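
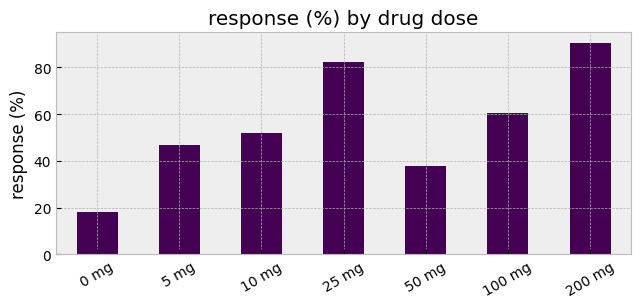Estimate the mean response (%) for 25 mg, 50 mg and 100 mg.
(80 + 40 + 60) / 3 ≈ 60.

≈ 60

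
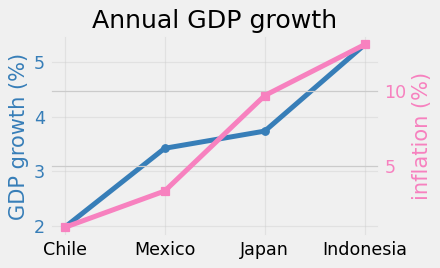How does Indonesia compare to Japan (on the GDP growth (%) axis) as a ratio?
Indonesia ≈ 5.5, Japan ≈ 3.5; 5.5/3.5 ≈ 1.57.

≈ 1.57×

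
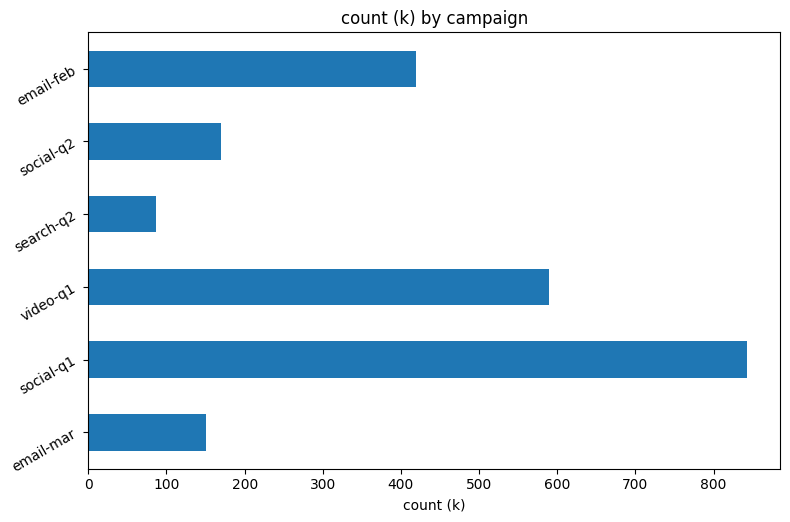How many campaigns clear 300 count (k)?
3

Above 300: social-q1, video-q1, email-feb.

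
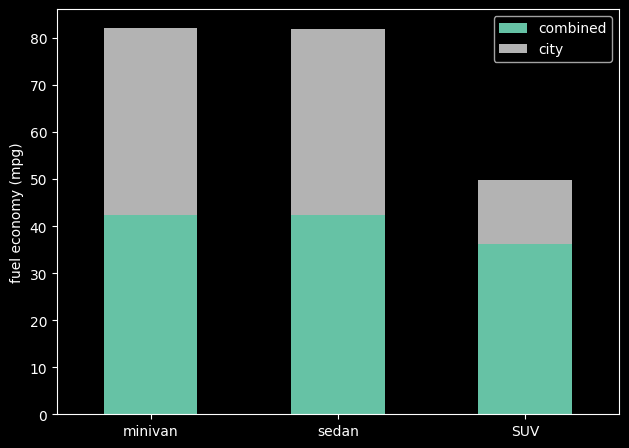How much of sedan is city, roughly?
≈ 40

city top ≈ 80, bottom ≈ 40; segment ≈ 40.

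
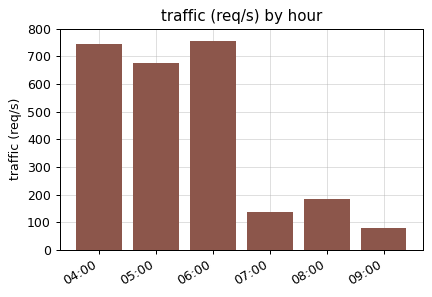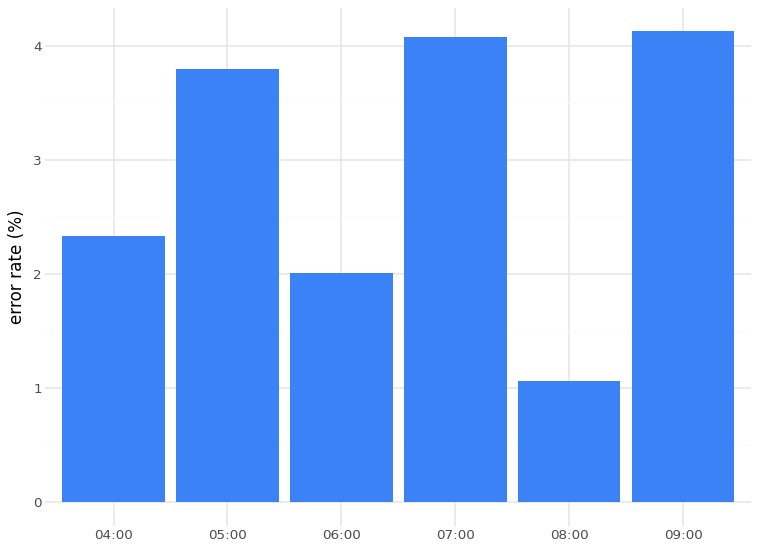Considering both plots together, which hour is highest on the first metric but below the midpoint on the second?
Chart 2 median error rate (%) ≈ 3; below-median hours: 04:00, 06:00, 08:00. Among those, 06:00 has the highest traffic (req/s) (≈ 800).

06:00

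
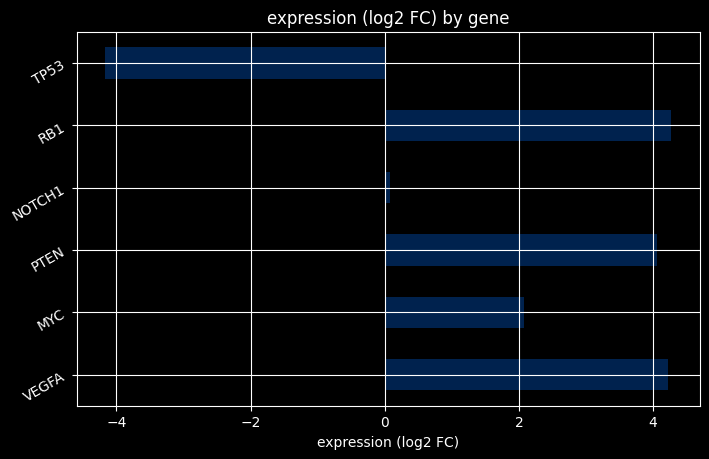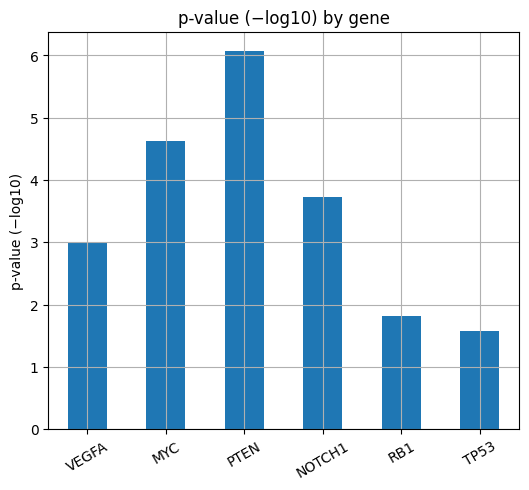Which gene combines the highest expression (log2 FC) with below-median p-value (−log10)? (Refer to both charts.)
RB1

Chart 2 median p-value (−log10) ≈ 3; below-median genes: VEGFA, RB1, TP53. Among those, RB1 has the highest expression (log2 FC) (≈ 4.5).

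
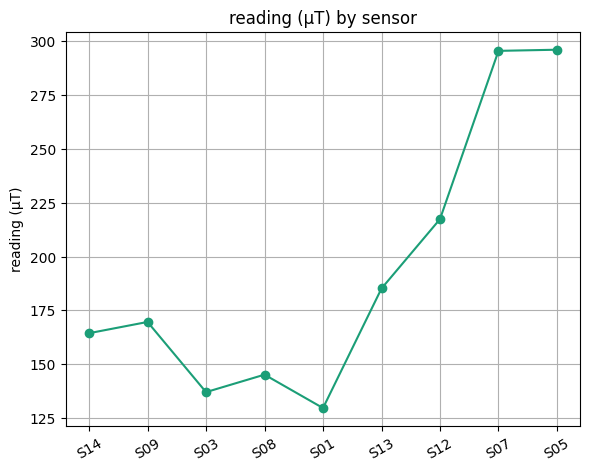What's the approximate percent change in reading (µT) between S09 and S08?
≈ -12.5%

S09 ≈ 160, S08 ≈ 140; (140 − 160) / 160 ≈ -12.5%.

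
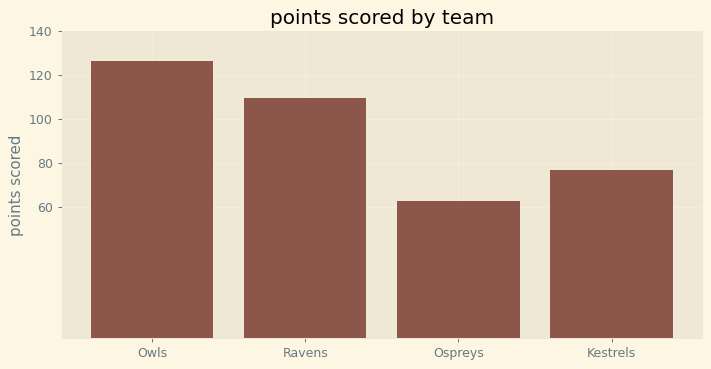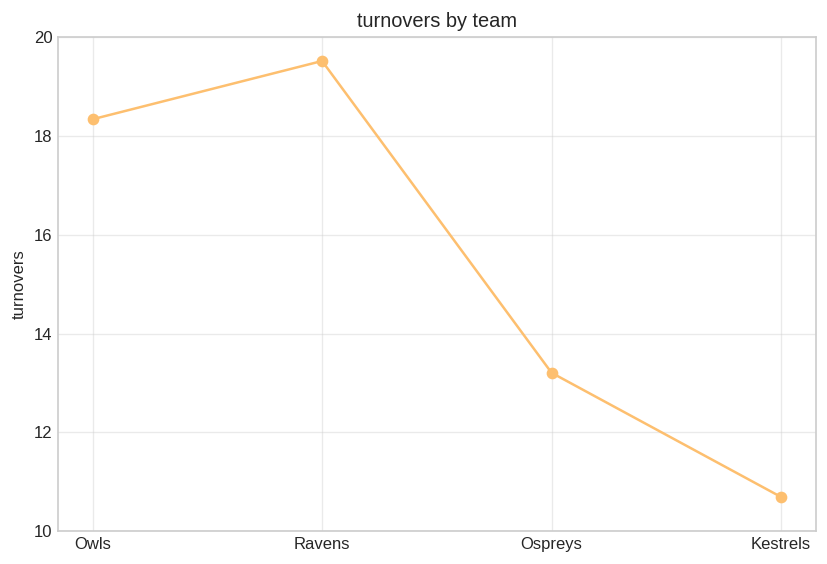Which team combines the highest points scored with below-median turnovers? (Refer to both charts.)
Chart 2 median turnovers ≈ 16; below-median teams: Ospreys, Kestrels. Among those, Kestrels has the highest points scored (≈ 80).

Kestrels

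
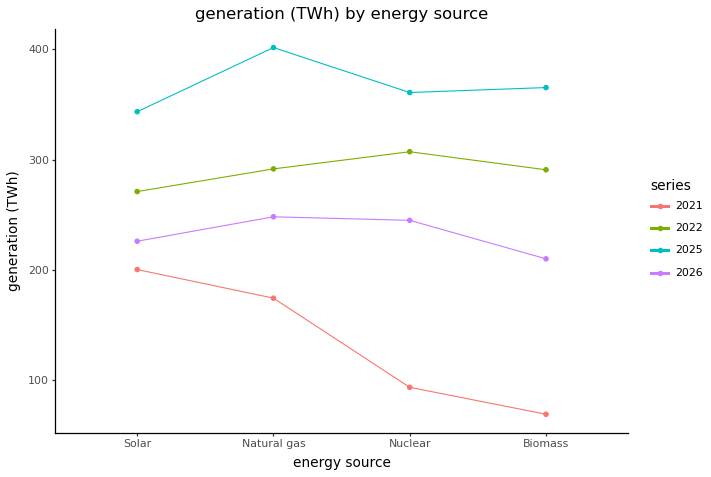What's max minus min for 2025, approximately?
Max Natural gas ≈ 400, min Solar ≈ 350; range ≈ 50.

≈ 50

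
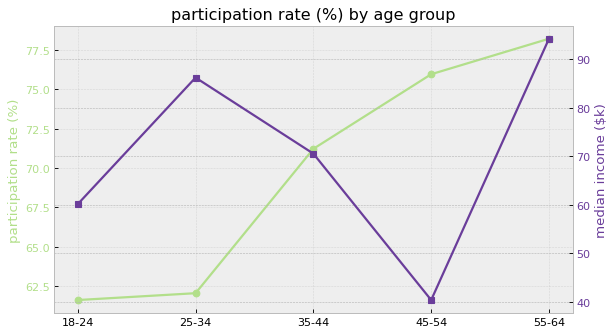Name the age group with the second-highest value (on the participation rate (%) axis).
45-54

Top 3 (on the participation rate (%) axis): 55-64 ≈ 78, 45-54 ≈ 76, 35-44 ≈ 72.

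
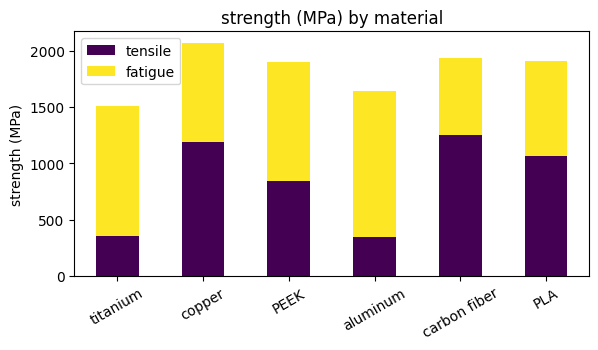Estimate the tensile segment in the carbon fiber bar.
tensile top ≈ 1200, bottom ≈ 0; segment ≈ 1200.

≈ 1200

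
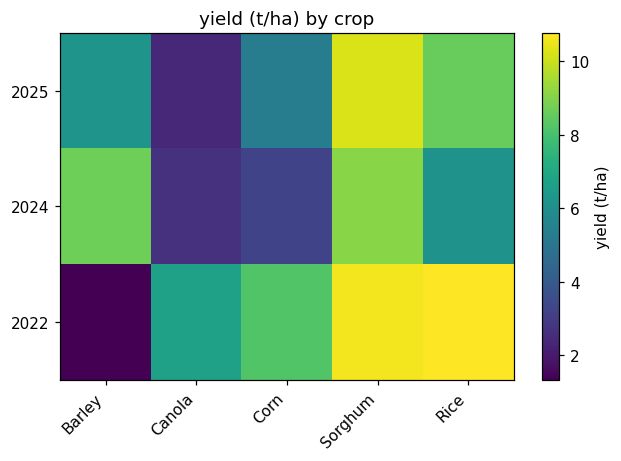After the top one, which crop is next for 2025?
Rice

Top 3 for 2025: Sorghum ≈ 10, Rice ≈ 9, Barley ≈ 6.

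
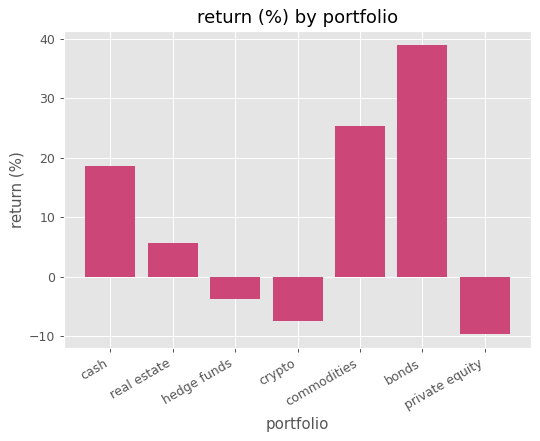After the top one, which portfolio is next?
commodities

Top 3: bonds ≈ 40, commodities ≈ 25, cash ≈ 20.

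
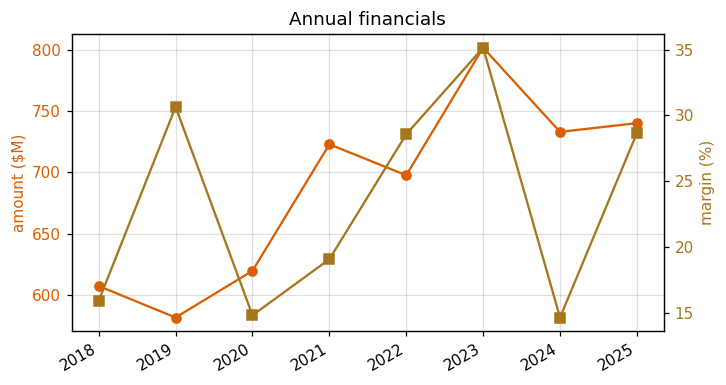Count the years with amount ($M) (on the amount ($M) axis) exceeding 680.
Above 680: 2021, 2022, 2023, 2024, 2025.

5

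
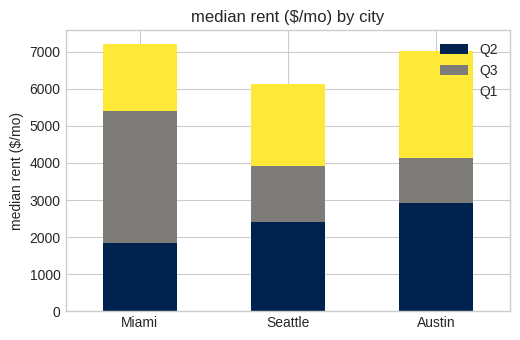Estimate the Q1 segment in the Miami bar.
≈ 2000

Q1 top ≈ 7000, bottom ≈ 5000; segment ≈ 2000.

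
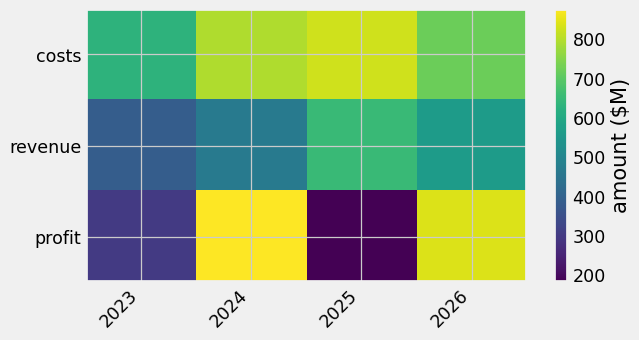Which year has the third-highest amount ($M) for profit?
2023

Top 4 for profit: 2024 ≈ 900, 2026 ≈ 800, 2023 ≈ 300, 2025 ≈ 200.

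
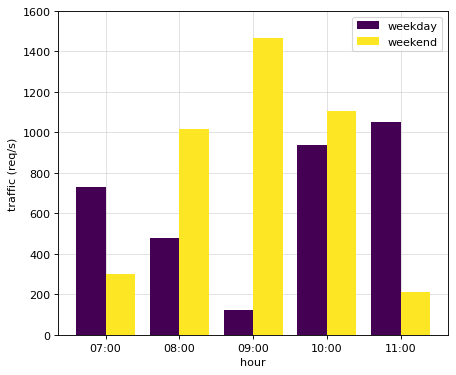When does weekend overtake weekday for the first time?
07:00: weekend ≈ 400 vs weekday ≈ 800 (not yet); 08:00: weekend ≈ 1000 vs weekday ≈ 400 (first crossover).

08:00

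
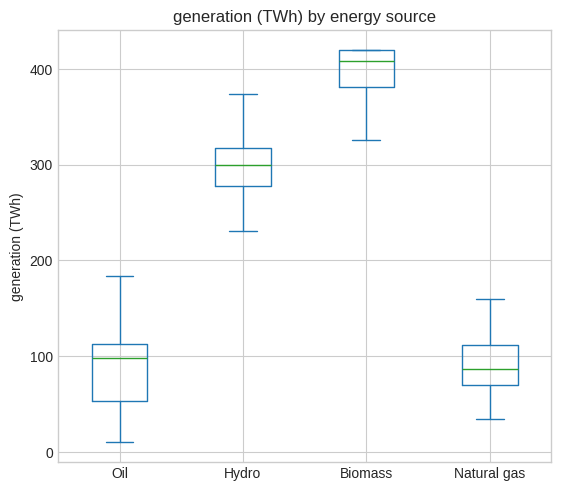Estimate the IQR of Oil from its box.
≈ 50

Q3 ≈ 100, Q1 ≈ 50; IQR ≈ 50.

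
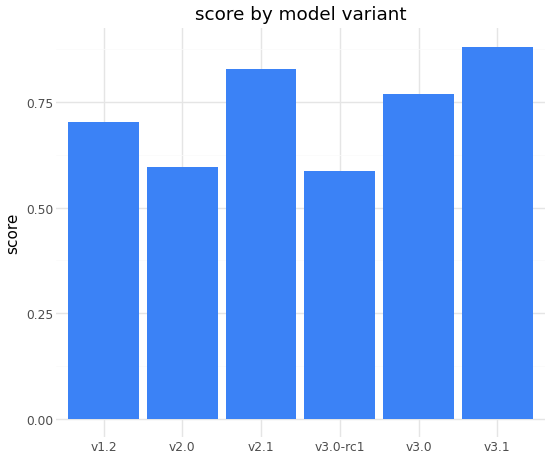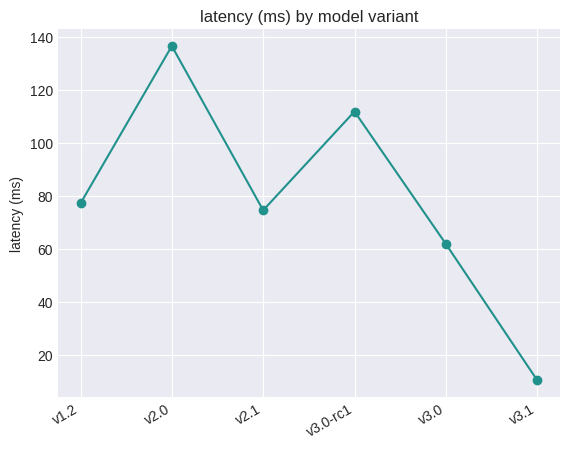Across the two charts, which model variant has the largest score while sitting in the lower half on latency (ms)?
v3.1

Chart 2 median latency (ms) ≈ 80; below-median model variants: v2.1, v3.0, v3.1. Among those, v3.1 has the highest score (≈ 0.9).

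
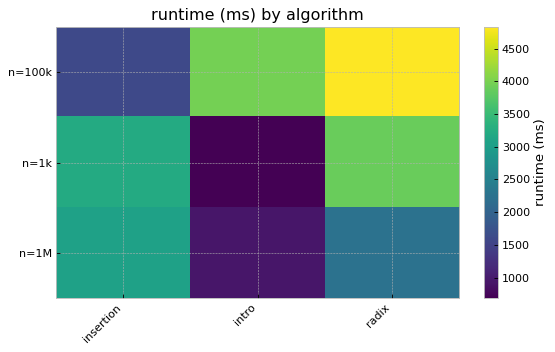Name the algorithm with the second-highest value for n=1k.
insertion

Top 3 for n=1k: radix ≈ 4000, insertion ≈ 3000, intro ≈ 500.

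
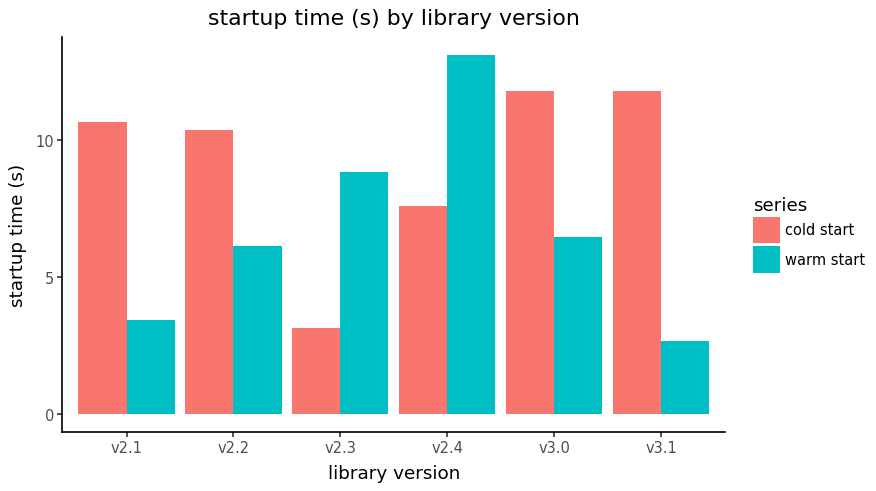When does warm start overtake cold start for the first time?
v2.2: warm start ≈ 6 vs cold start ≈ 10 (not yet); v2.3: warm start ≈ 8 vs cold start ≈ 4 (first crossover).

v2.3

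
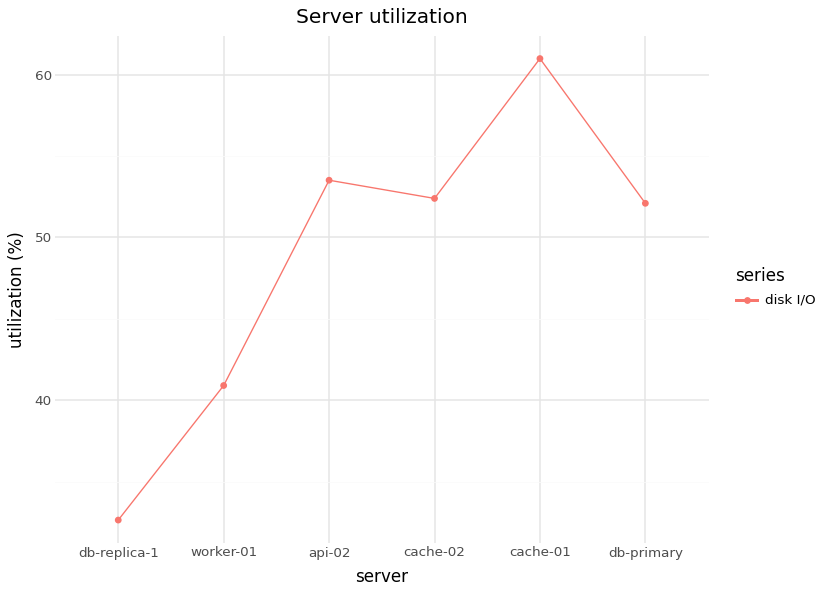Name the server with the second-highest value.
Top 3: cache-01 ≈ 60, api-02 ≈ 55, cache-02 ≈ 50.

api-02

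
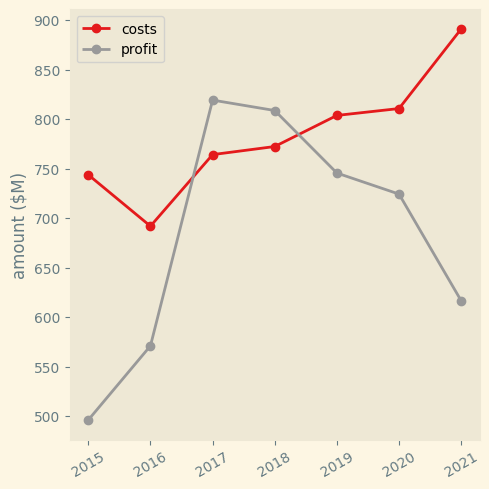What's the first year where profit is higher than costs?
2017

2016: profit ≈ 550 vs costs ≈ 700 (not yet); 2017: profit ≈ 800 vs costs ≈ 750 (first crossover).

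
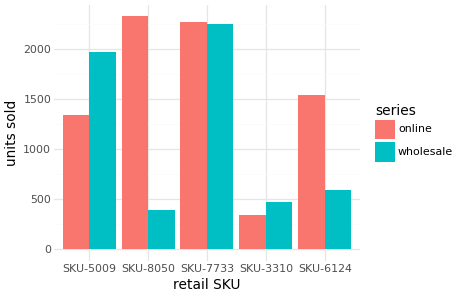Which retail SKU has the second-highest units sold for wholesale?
Top 3 for wholesale: SKU-7733 ≈ 2200, SKU-5009 ≈ 2000, SKU-6124 ≈ 600.

SKU-5009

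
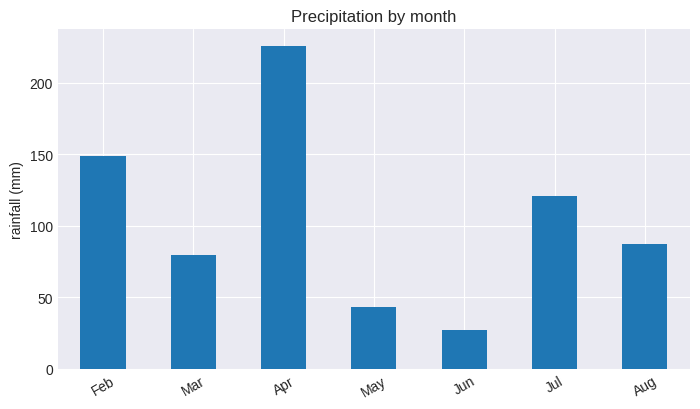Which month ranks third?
Jul

Top 4: Apr ≈ 220, Feb ≈ 140, Jul ≈ 120, Aug ≈ 80.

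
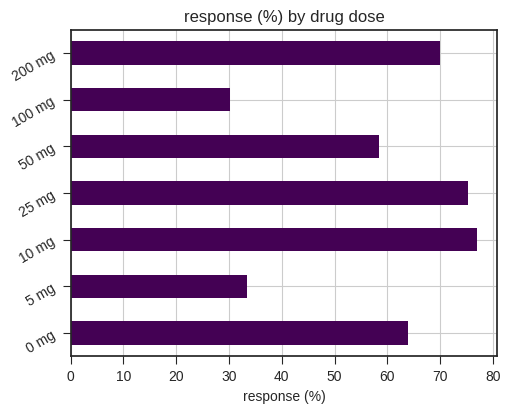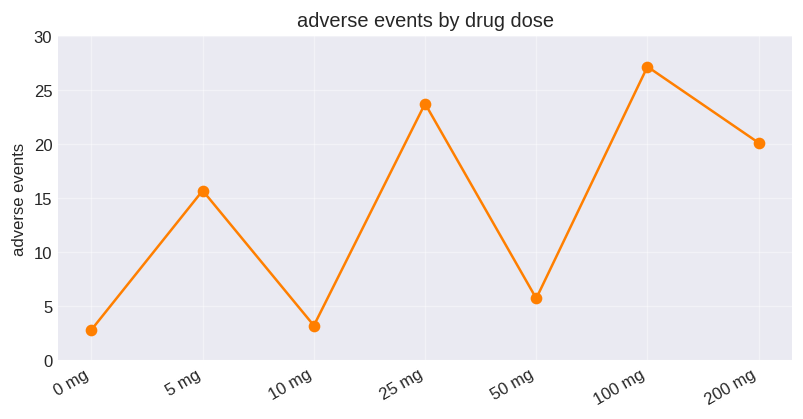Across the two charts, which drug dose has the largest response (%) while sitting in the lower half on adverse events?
10 mg

Chart 2 median adverse events ≈ 15; below-median drug doses: 0 mg, 10 mg, 50 mg. Among those, 10 mg has the highest response (%) (≈ 80).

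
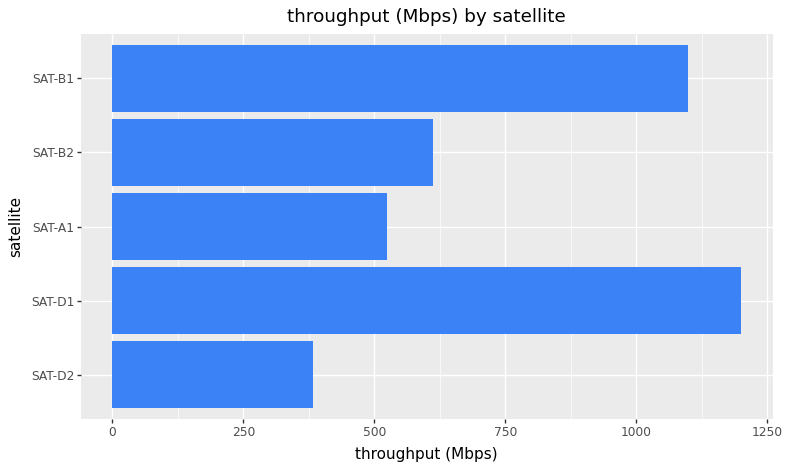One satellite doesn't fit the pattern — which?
SAT-D1 ≈ 1200; the rest sit between ≈ 400 and ≈ 1100.

SAT-D1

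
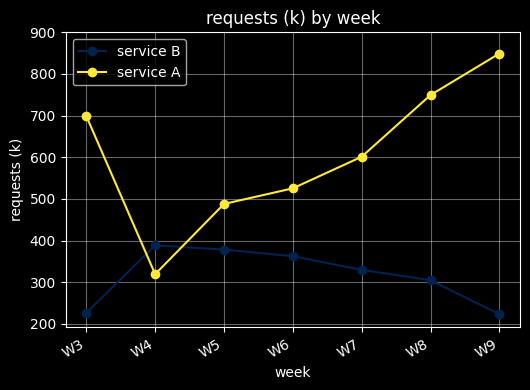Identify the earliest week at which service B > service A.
W3: service B ≈ 200 vs service A ≈ 700 (not yet); W4: service B ≈ 400 vs service A ≈ 300 (first crossover).

W4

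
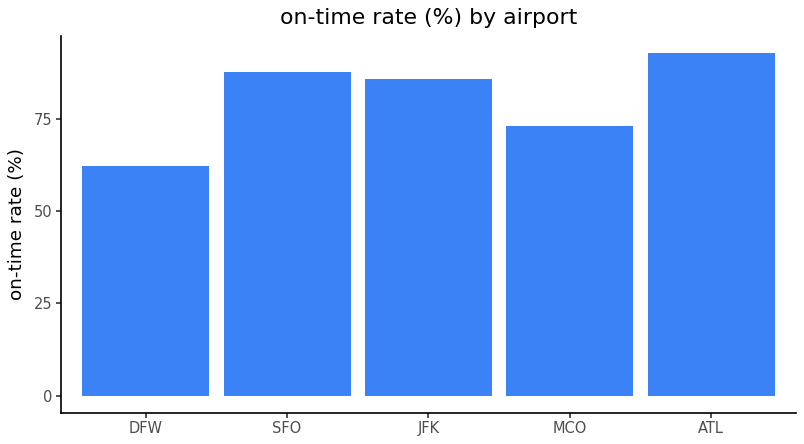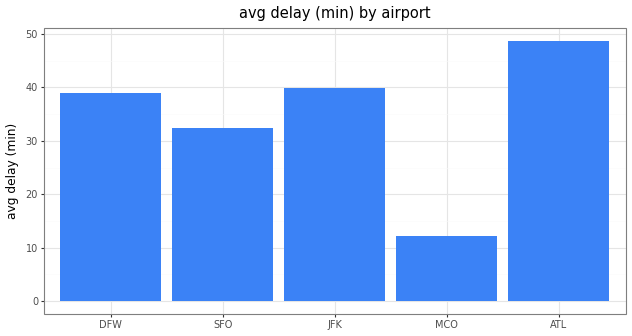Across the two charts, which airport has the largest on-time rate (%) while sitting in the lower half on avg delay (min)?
Chart 2 median avg delay (min) ≈ 40; below-median airports: SFO, MCO. Among those, SFO has the highest on-time rate (%) (≈ 90).

SFO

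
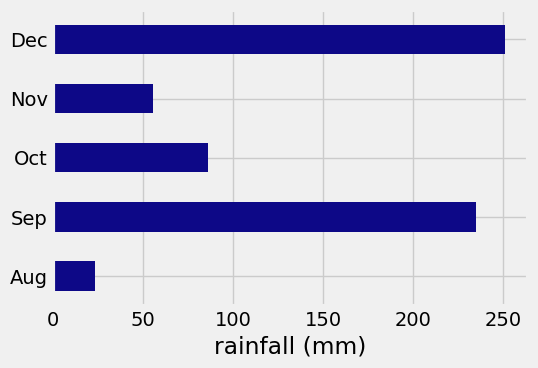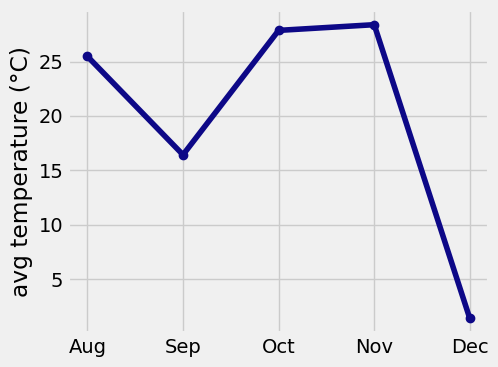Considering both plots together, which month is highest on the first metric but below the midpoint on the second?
Dec

Chart 2 median avg temperature (°C) ≈ 25; below-median months: Sep, Dec. Among those, Dec has the highest rainfall (mm) (≈ 250).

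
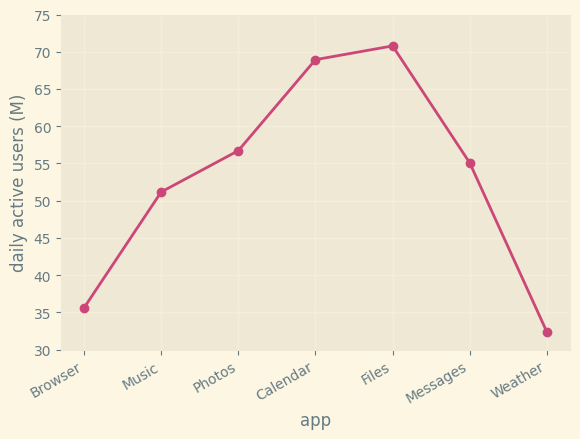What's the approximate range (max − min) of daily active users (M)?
≈ 40

Max Files ≈ 70, min Weather ≈ 30; range ≈ 40.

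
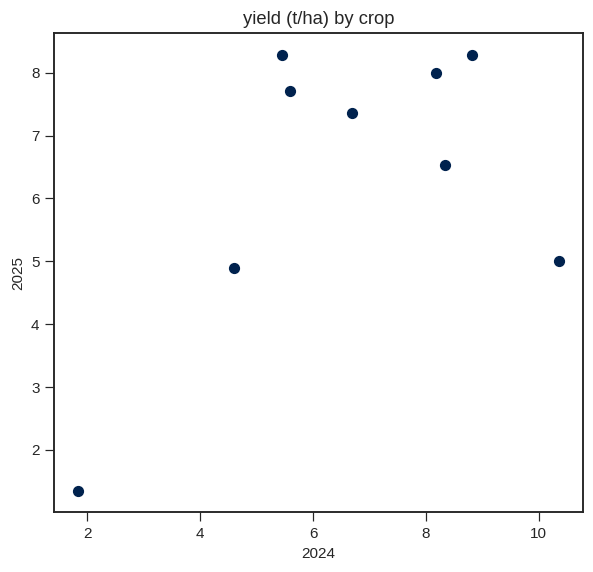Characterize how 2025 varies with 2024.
Points are positively correlated; moderate (|r| ≈ 0.5).

positive, moderate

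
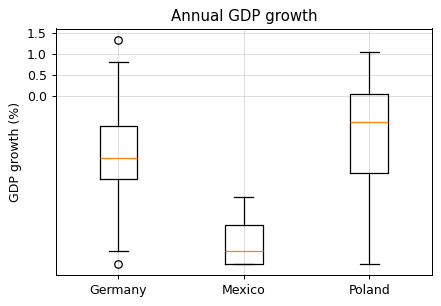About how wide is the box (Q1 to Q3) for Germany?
Q3 ≈ -0.5, Q1 ≈ -2.0; IQR ≈ 1.5.

≈ 1.5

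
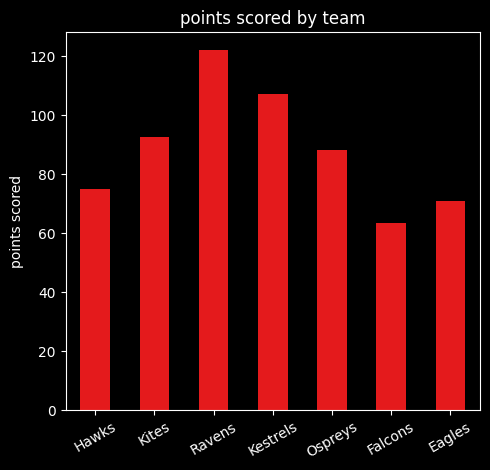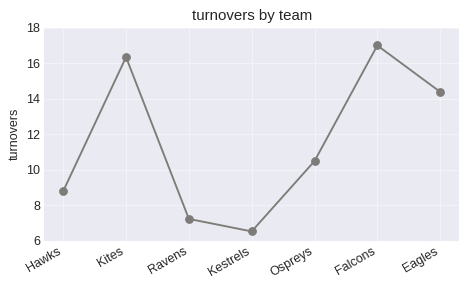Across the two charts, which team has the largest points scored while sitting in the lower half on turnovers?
Chart 2 median turnovers ≈ 10; below-median teams: Hawks, Ravens, Kestrels. Among those, Ravens has the highest points scored (≈ 120).

Ravens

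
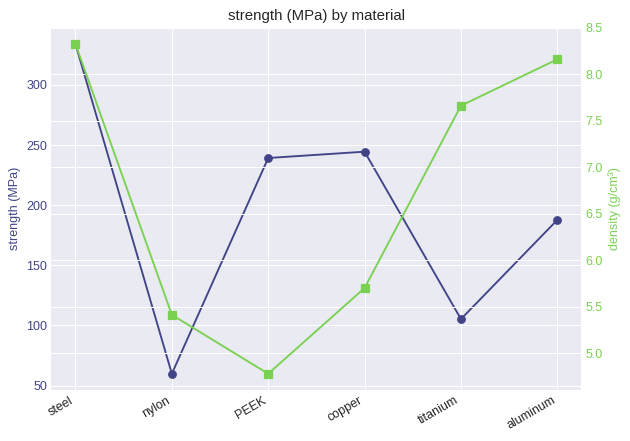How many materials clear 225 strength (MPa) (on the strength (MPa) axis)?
3

Above 225: steel, PEEK, copper.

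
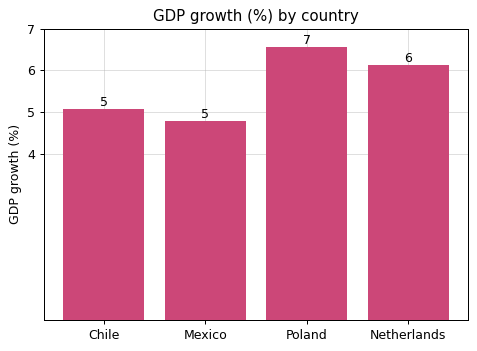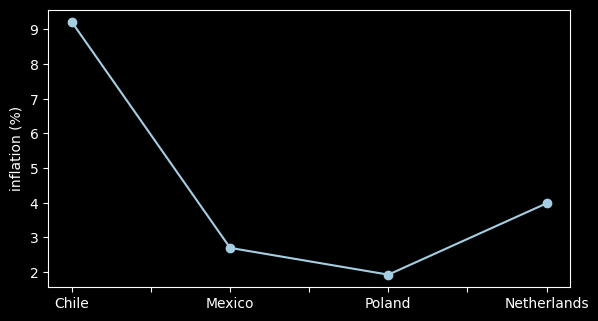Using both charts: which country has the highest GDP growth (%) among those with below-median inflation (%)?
Chart 2 median inflation (%) ≈ 3; below-median countries: Mexico, Poland. Among those, Poland has the highest GDP growth (%) (≈ 7).

Poland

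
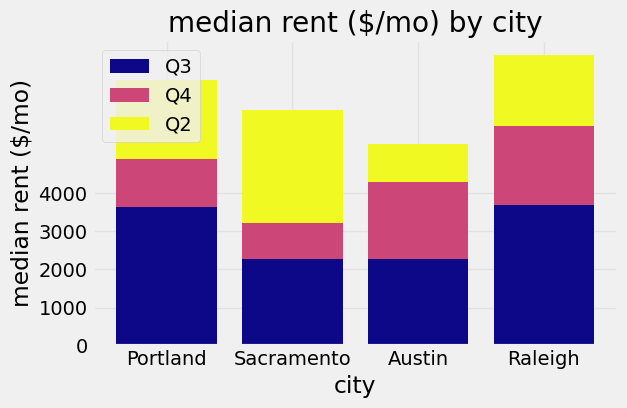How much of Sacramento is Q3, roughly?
≈ 2000

Q3 top ≈ 2000, bottom ≈ 0; segment ≈ 2000.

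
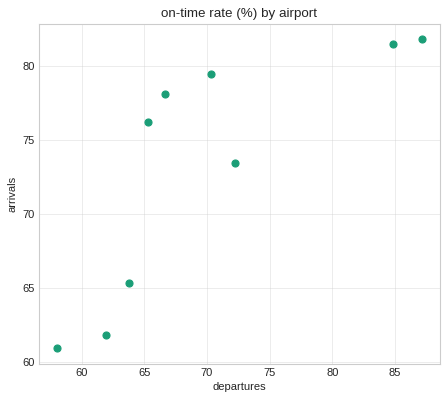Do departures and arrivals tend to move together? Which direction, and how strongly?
Points are positively correlated; strong (|r| ≈ 0.8).

positive, strong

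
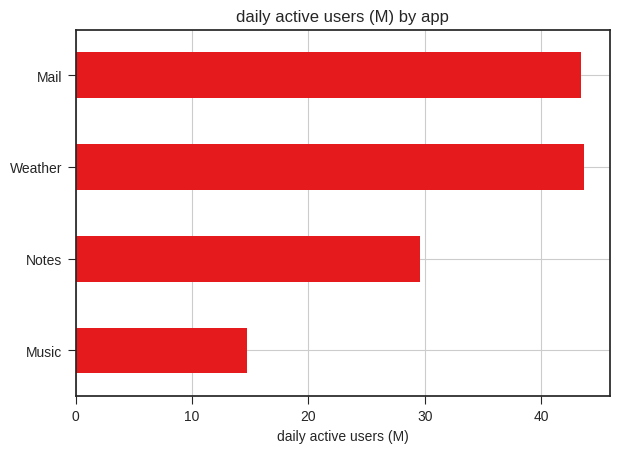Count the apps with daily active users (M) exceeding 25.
Above 25: Notes, Weather, Mail.

3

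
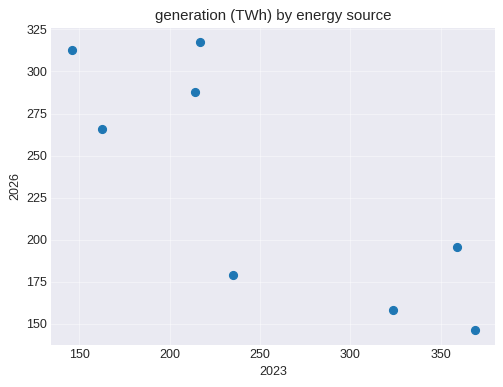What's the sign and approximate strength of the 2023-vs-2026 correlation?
negative, strong

Points are negatively correlated; strong (|r| ≈ 0.8).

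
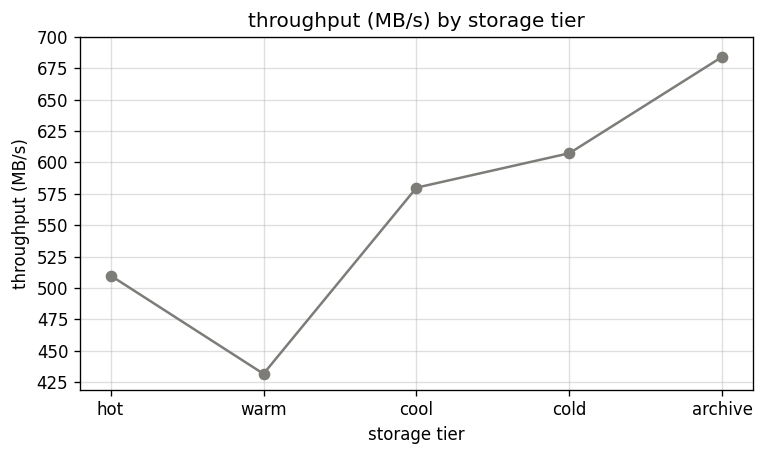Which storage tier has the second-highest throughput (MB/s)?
Top 3: archive ≈ 675, cold ≈ 600, cool ≈ 575.

cold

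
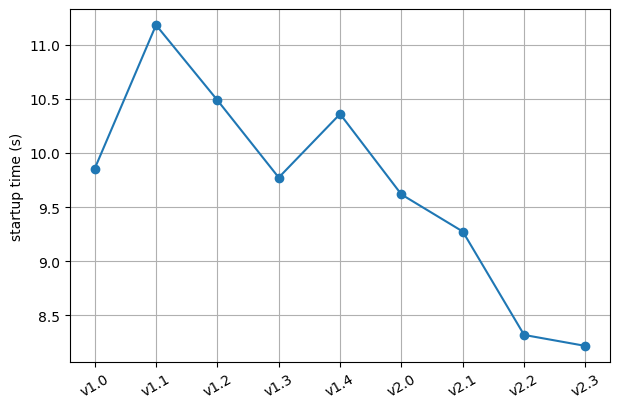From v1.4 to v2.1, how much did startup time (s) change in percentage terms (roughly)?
≈ -9.5%

v1.4 ≈ 10.5, v2.1 ≈ 9.5; (9.5 − 10.5) / 10.5 ≈ -9.5%.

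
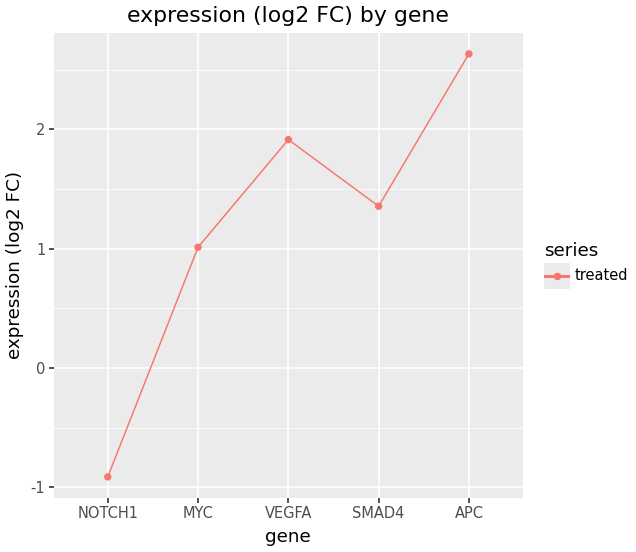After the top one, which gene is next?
Top 3: APC ≈ 2.5, VEGFA ≈ 2.0, SMAD4 ≈ 1.5.

VEGFA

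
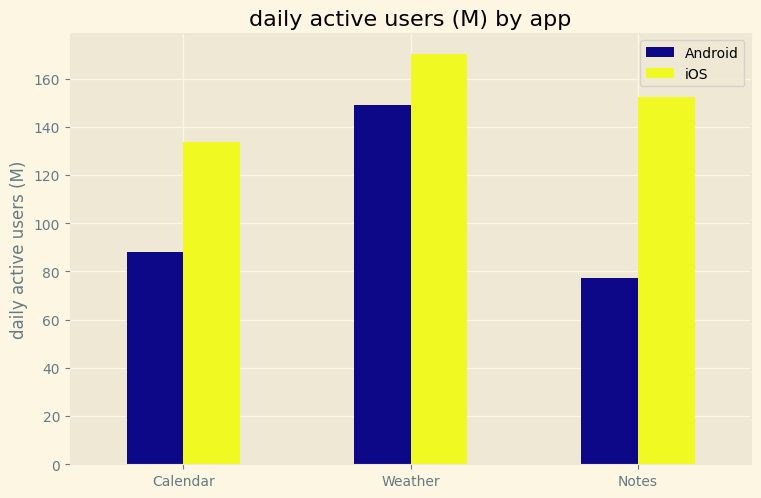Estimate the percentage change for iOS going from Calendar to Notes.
Calendar ≈ 140, Notes ≈ 160; (160 − 140) / 140 ≈ +14.3%.

≈ +14.3%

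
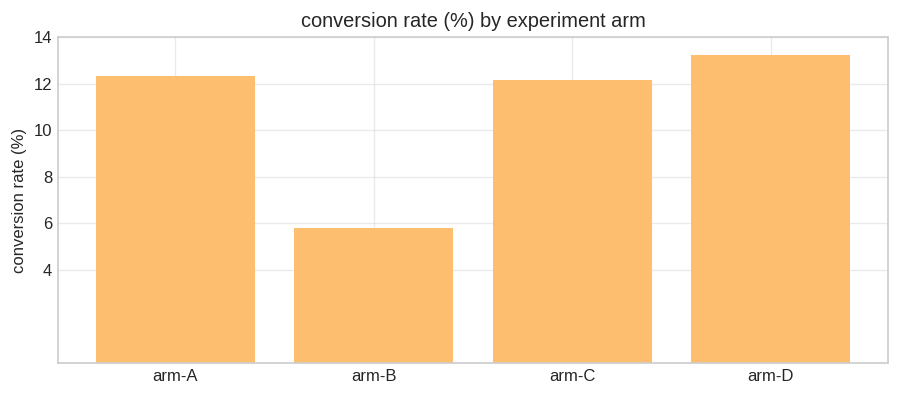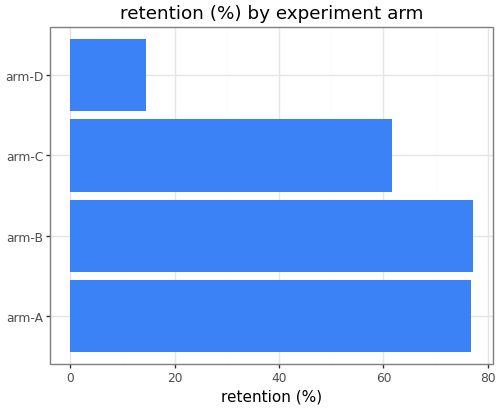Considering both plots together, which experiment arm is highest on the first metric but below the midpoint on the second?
arm-D

Chart 2 median retention (%) ≈ 70; below-median experiment arms: arm-C, arm-D. Among those, arm-D has the highest conversion rate (%) (≈ 14).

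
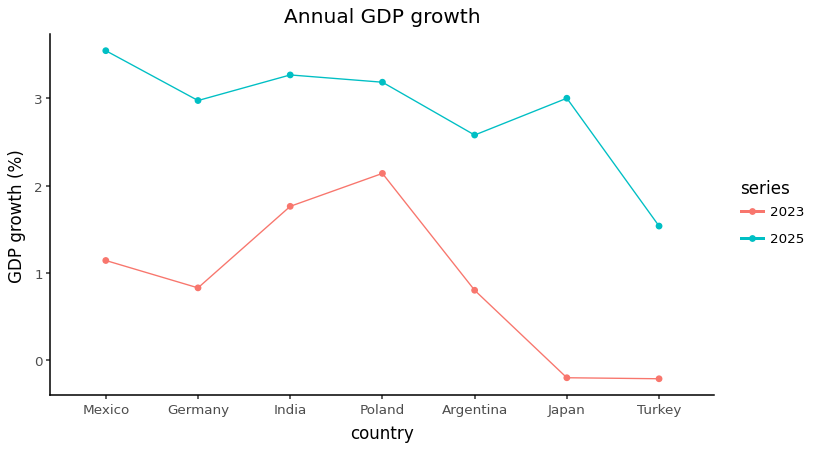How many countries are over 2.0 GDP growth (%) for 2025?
Above 2.0: Mexico, Germany, India, Poland, Argentina, Japan.

6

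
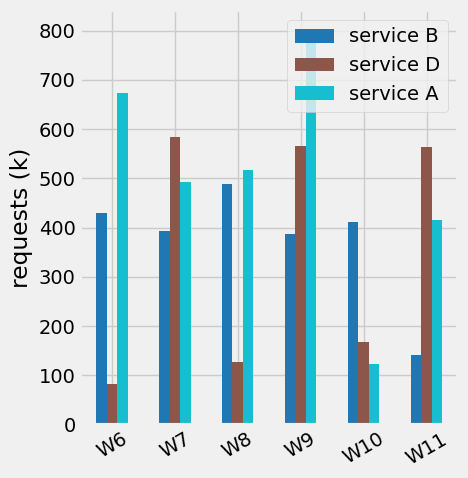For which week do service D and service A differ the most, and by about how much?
W6: service D ≈ 100, service A ≈ 700 → gap ≈ 600. Next-largest (W8) is only ≈ 400.

W6, ≈ 600 k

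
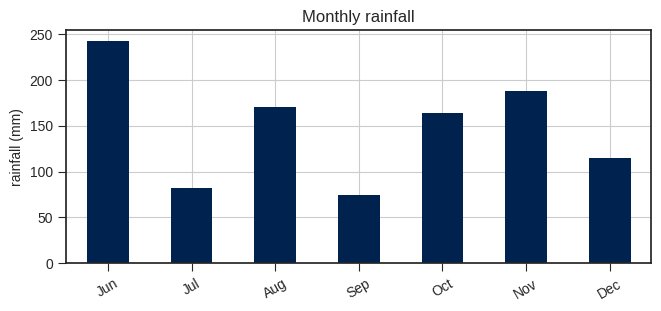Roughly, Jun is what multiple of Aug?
≈ 1.43×

Jun ≈ 250, Aug ≈ 175; 250/175 ≈ 1.43.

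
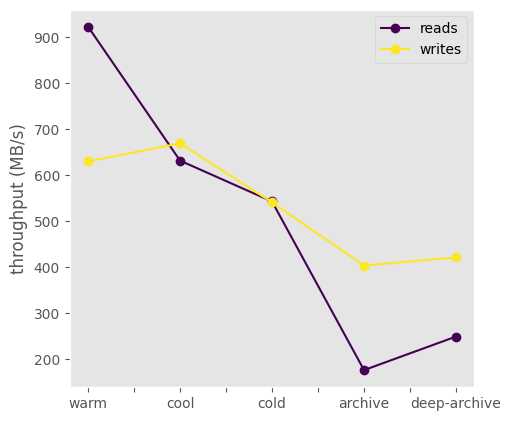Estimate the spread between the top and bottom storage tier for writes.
≈ 300

Max cool ≈ 700, min archive ≈ 400; range ≈ 300.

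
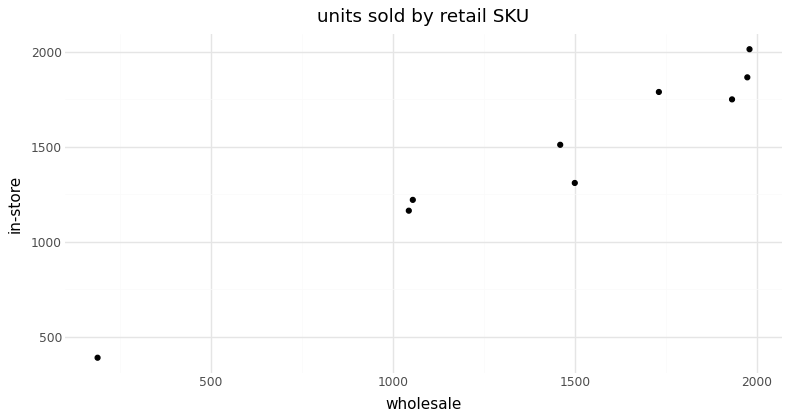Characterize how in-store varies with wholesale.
positive, strong

Points are positively correlated; strong (|r| ≈ 1.0).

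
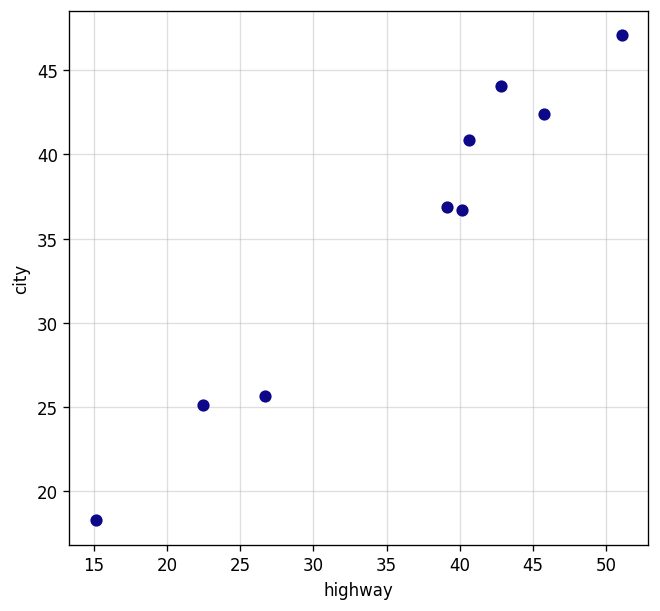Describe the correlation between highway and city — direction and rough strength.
Points are positively correlated; strong (|r| ≈ 1.0).

positive, strong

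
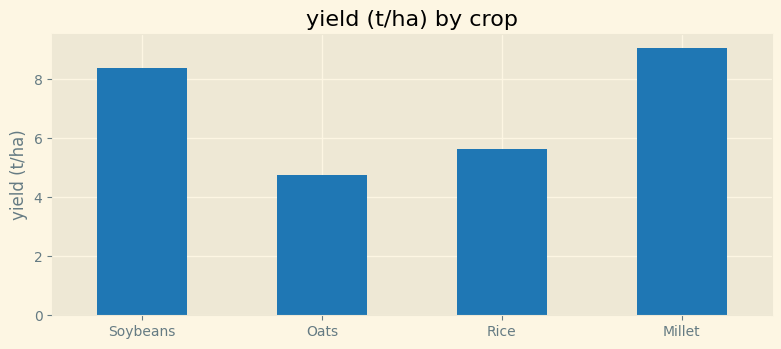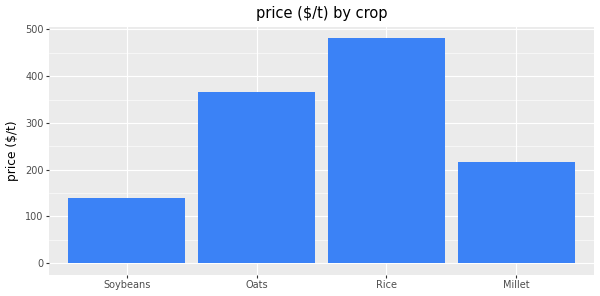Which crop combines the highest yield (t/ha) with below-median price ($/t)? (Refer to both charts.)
Millet

Chart 2 median price ($/t) ≈ 300; below-median crops: Soybeans, Millet. Among those, Millet has the highest yield (t/ha) (≈ 9).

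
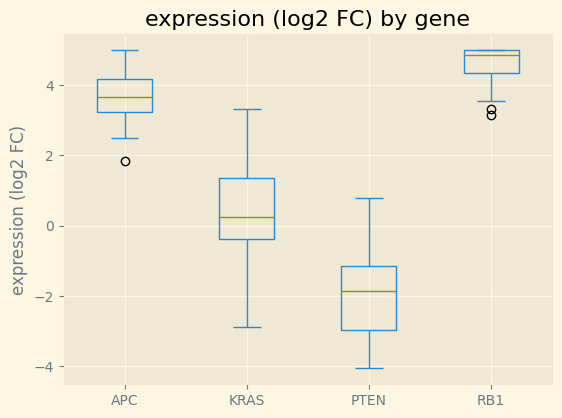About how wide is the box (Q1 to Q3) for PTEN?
≈ 2

Q3 ≈ -1, Q1 ≈ -3; IQR ≈ 2.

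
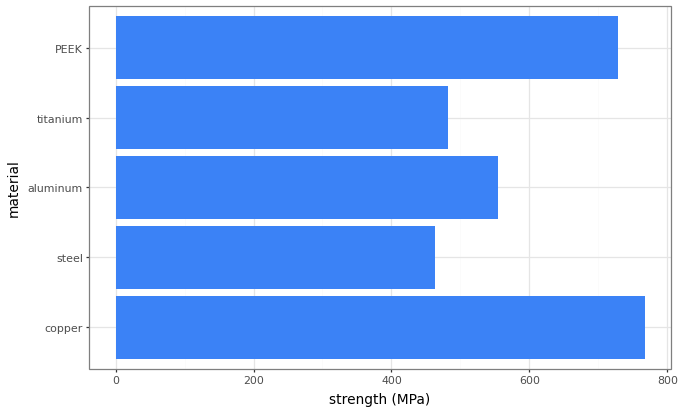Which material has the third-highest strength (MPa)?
aluminum

Top 4: copper ≈ 800, PEEK ≈ 700, aluminum ≈ 600, titanium ≈ 500.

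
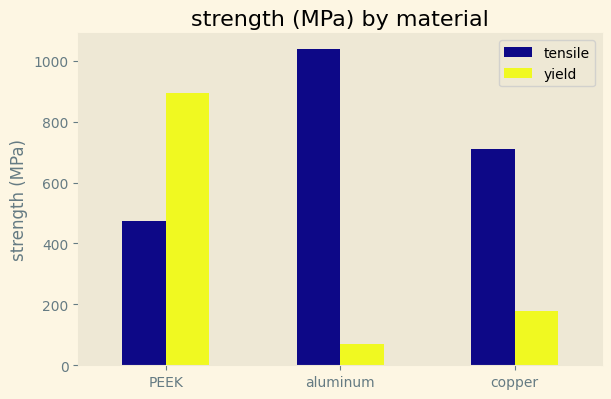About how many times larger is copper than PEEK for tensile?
≈ 1.4×

copper ≈ 700, PEEK ≈ 500; 700/500 ≈ 1.4.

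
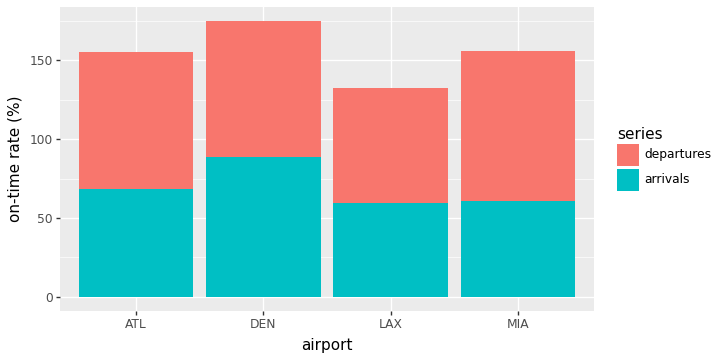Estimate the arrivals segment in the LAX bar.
≈ 60

arrivals top ≈ 60, bottom ≈ 0; segment ≈ 60.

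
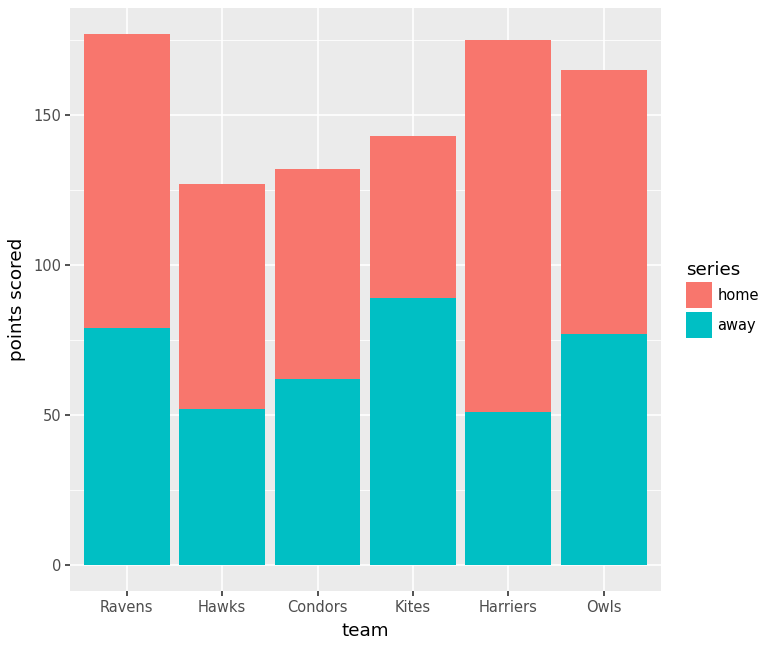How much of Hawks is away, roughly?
≈ 60

away top ≈ 60, bottom ≈ 0; segment ≈ 60.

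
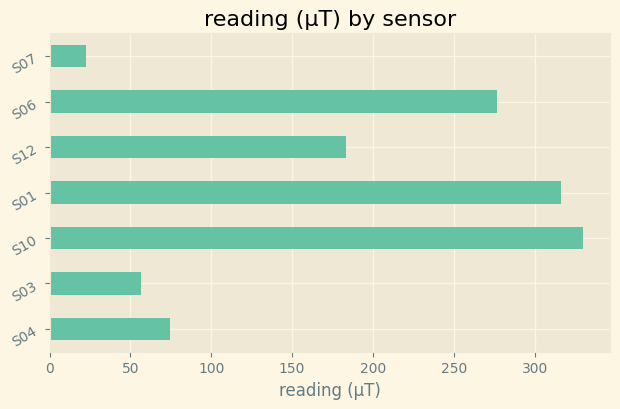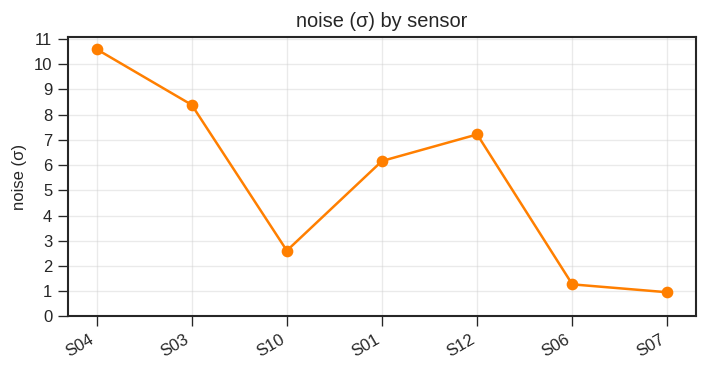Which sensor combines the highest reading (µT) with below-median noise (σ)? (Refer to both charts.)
S10

Chart 2 median noise (σ) ≈ 6; below-median sensors: S10, S06, S07. Among those, S10 has the highest reading (µT) (≈ 350).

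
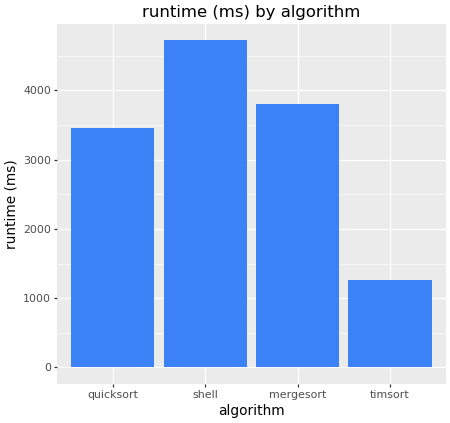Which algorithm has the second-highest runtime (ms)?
mergesort

Top 3: shell ≈ 4500, mergesort ≈ 4000, quicksort ≈ 3500.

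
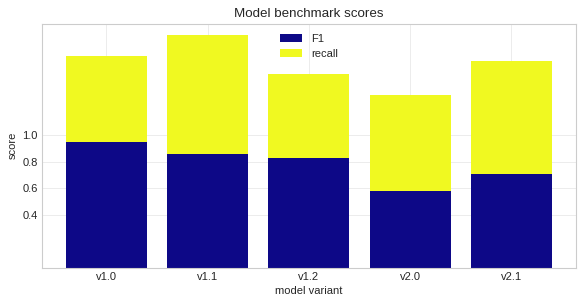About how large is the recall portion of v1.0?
≈ 0.6

recall top ≈ 1.6, bottom ≈ 1.0; segment ≈ 0.6.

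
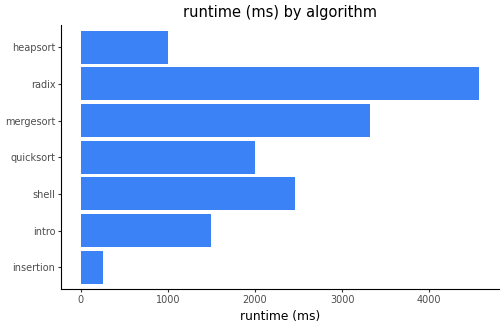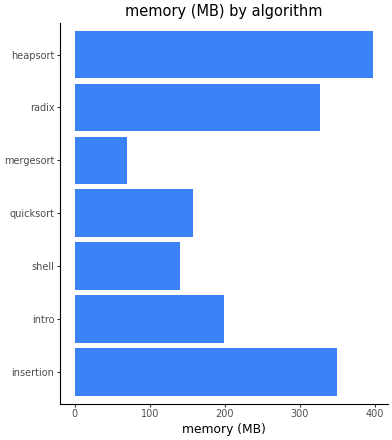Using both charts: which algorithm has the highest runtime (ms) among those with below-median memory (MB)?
Chart 2 median memory (MB) ≈ 200; below-median algorithms: shell, quicksort, mergesort. Among those, mergesort has the highest runtime (ms) (≈ 3500).

mergesort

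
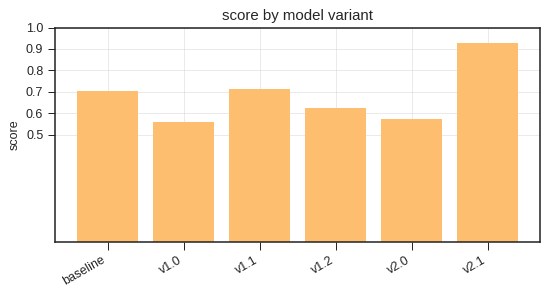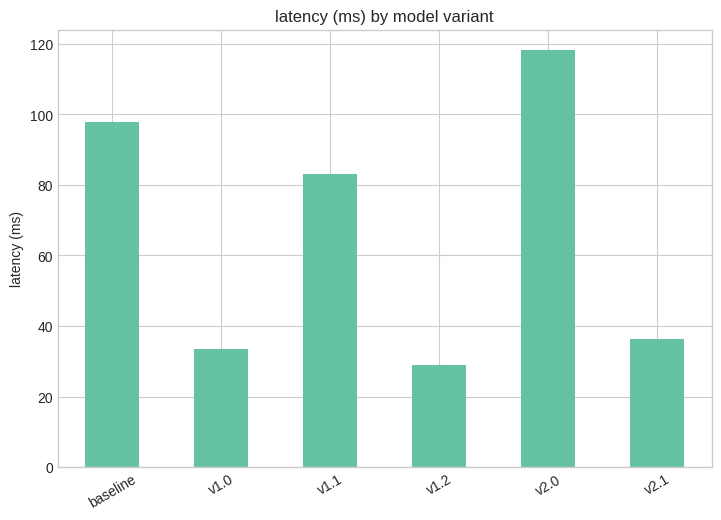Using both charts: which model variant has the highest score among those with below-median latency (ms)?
Chart 2 median latency (ms) ≈ 60; below-median model variants: v1.0, v1.2, v2.1. Among those, v2.1 has the highest score (≈ 0.9).

v2.1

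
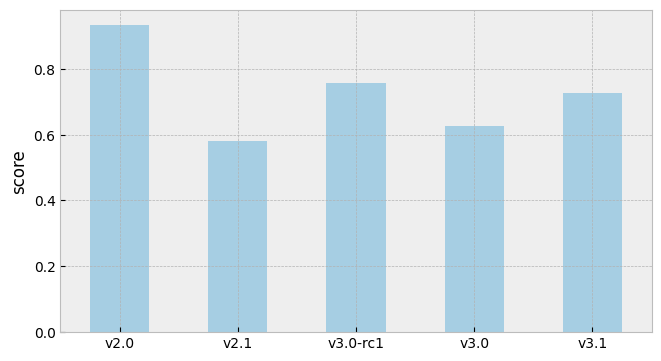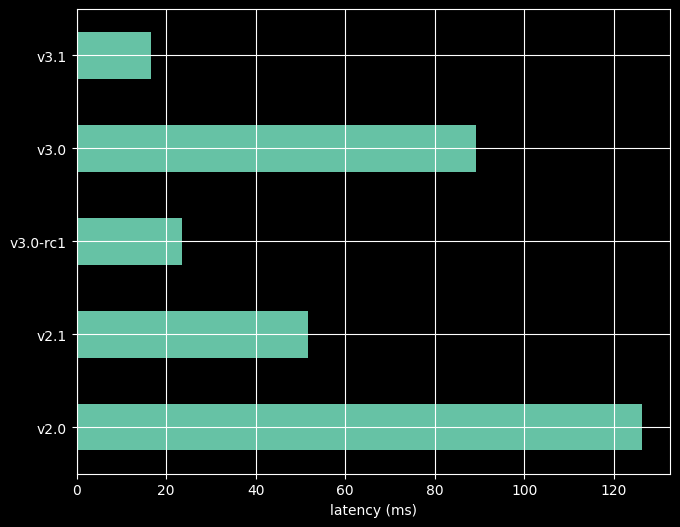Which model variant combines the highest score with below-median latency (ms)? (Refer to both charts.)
v3.0-rc1

Chart 2 median latency (ms) ≈ 60; below-median model variants: v3.0-rc1, v3.1. Among those, v3.0-rc1 has the highest score (≈ 0.8).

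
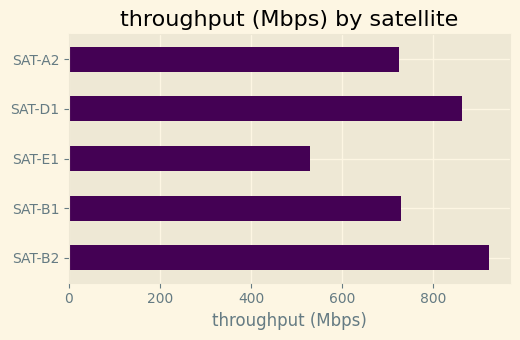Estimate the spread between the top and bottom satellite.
≈ 400

Max SAT-B2 ≈ 900, min SAT-E1 ≈ 500; range ≈ 400.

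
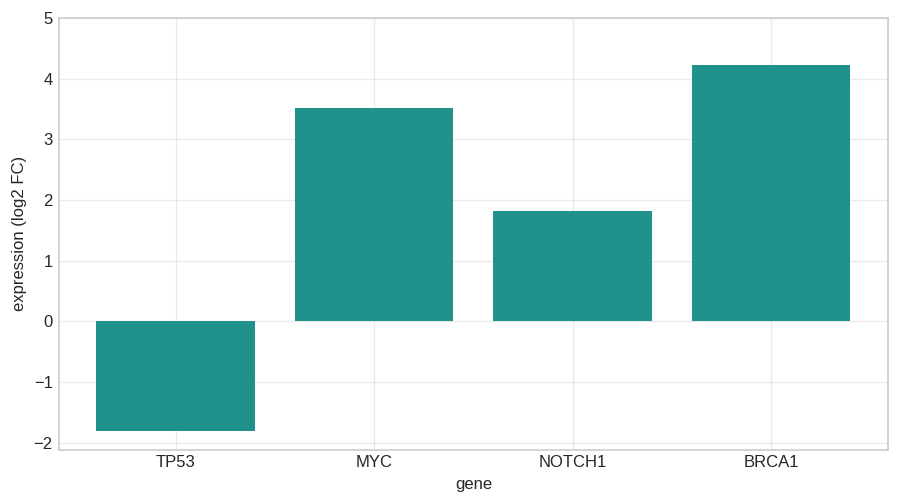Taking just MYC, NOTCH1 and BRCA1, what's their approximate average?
(4 + 2 + 4) / 3 ≈ 3.

≈ 3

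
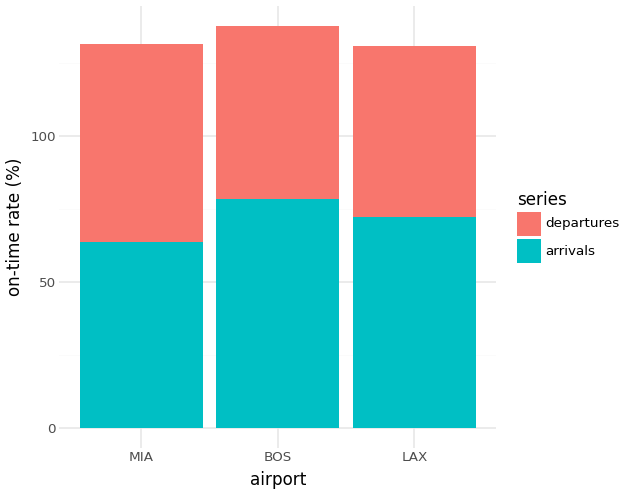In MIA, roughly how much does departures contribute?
≈ 80

departures top ≈ 140, bottom ≈ 60; segment ≈ 80.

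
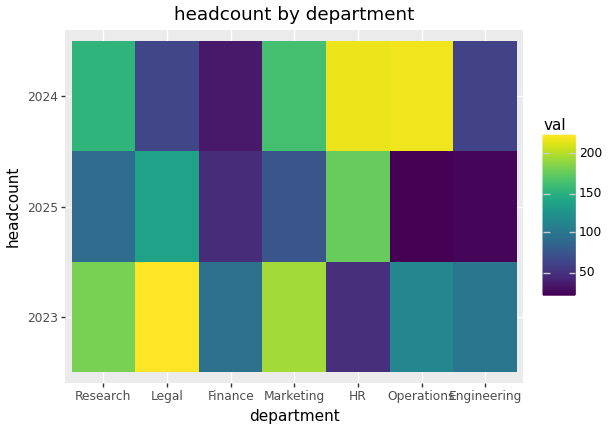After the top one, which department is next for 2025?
Legal

Top 3 for 2025: HR ≈ 180, Legal ≈ 140, Research ≈ 100.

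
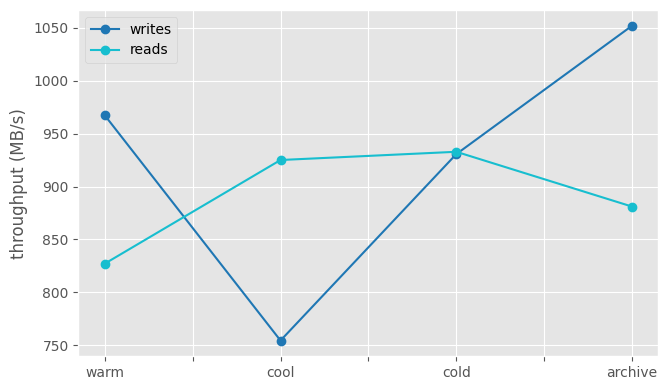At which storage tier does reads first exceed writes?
cool

warm: reads ≈ 825 vs writes ≈ 975 (not yet); cool: reads ≈ 925 vs writes ≈ 750 (first crossover).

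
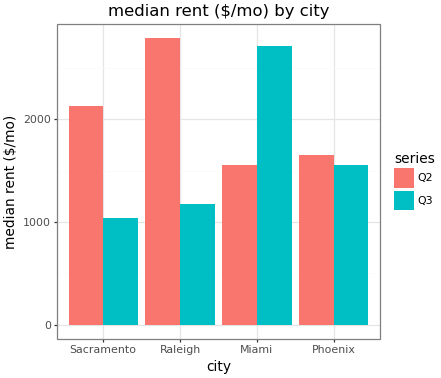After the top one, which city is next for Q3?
Phoenix

Top 3 for Q3: Miami ≈ 2500, Phoenix ≈ 1500, Raleigh ≈ 1000.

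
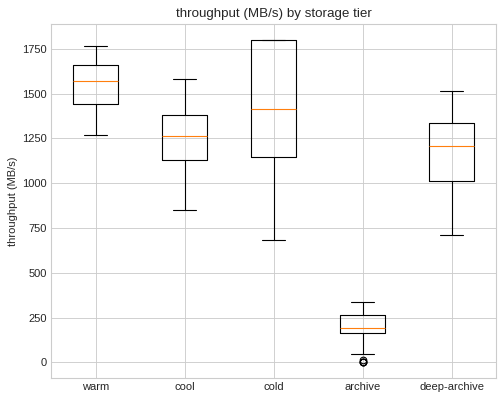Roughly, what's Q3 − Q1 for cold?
≈ 600

Q3 ≈ 1800, Q1 ≈ 1200; IQR ≈ 600.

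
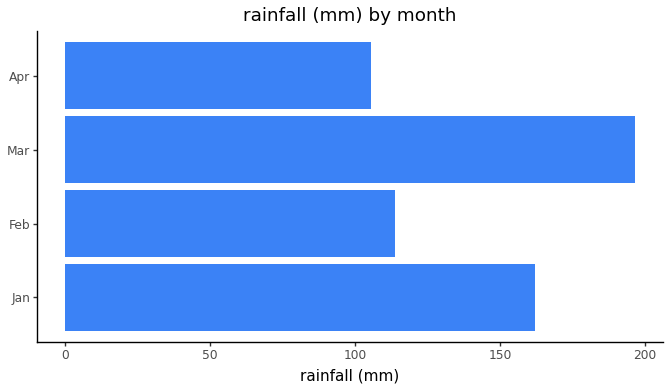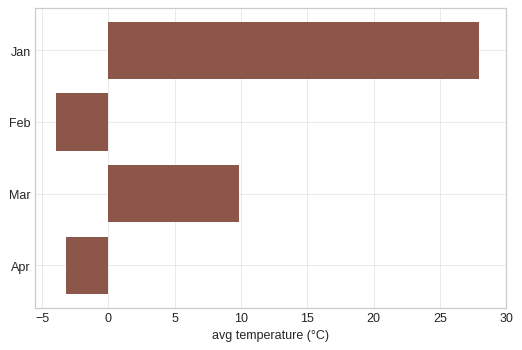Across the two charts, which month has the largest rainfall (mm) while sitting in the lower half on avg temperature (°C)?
Feb

Chart 2 median avg temperature (°C) ≈ 5; below-median months: Feb, Apr. Among those, Feb has the highest rainfall (mm) (≈ 120).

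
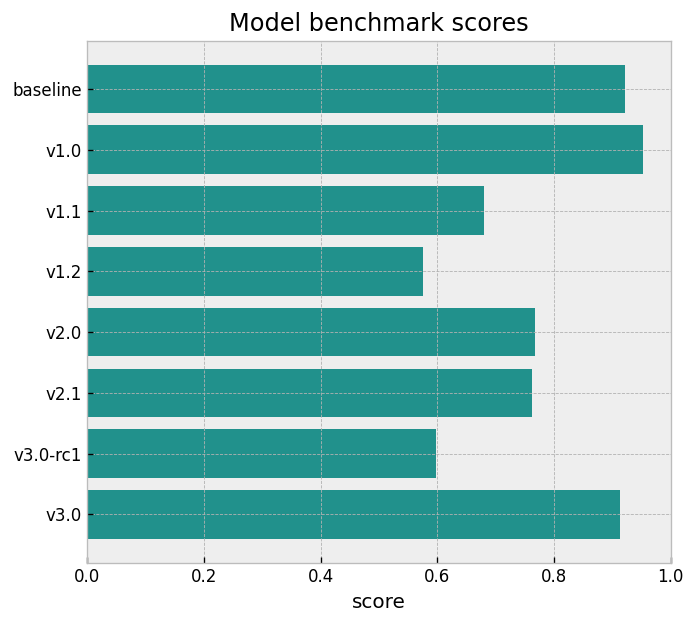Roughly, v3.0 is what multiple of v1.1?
≈ 1.29×

v3.0 ≈ 0.9, v1.1 ≈ 0.7; 0.9/0.7 ≈ 1.29.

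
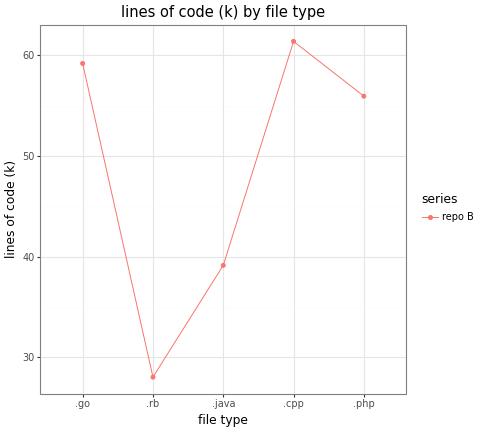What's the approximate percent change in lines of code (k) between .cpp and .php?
≈ -8.3%

.cpp ≈ 60, .php ≈ 55; (55 − 60) / 60 ≈ -8.3%.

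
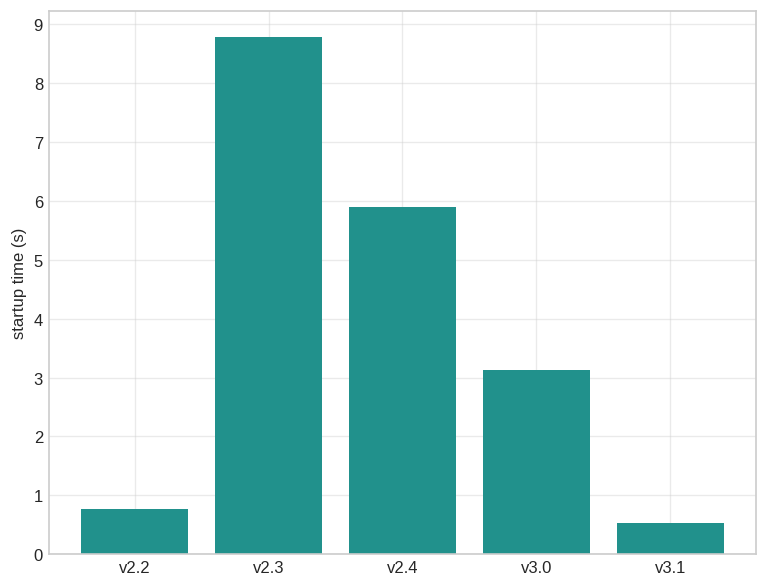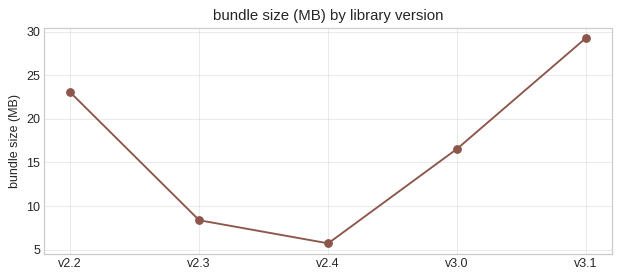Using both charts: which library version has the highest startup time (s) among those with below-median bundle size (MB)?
Chart 2 median bundle size (MB) ≈ 15; below-median library versions: v2.3, v2.4. Among those, v2.3 has the highest startup time (s) (≈ 9).

v2.3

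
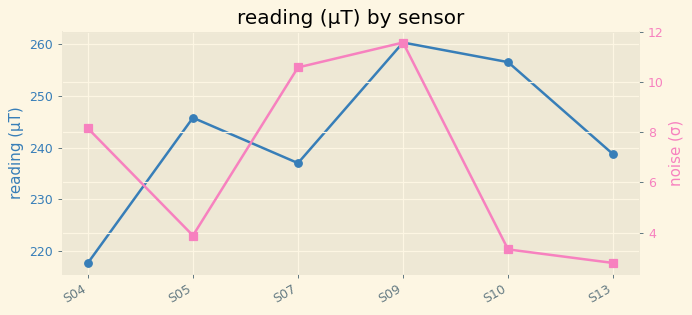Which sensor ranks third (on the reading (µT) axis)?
Top 4 (on the reading (µT) axis): S09 ≈ 260, S10 ≈ 255, S05 ≈ 245, S13 ≈ 240.

S05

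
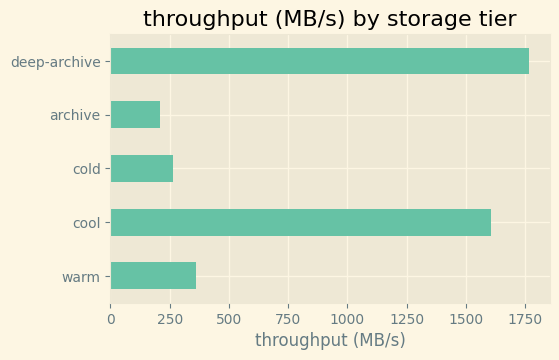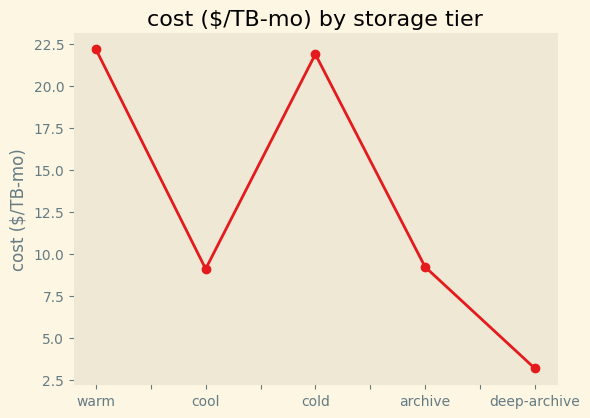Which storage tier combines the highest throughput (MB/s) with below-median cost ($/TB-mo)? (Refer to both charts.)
Chart 2 median cost ($/TB-mo) ≈ 10; below-median storage tiers: cool, deep-archive. Among those, deep-archive has the highest throughput (MB/s) (≈ 1800).

deep-archive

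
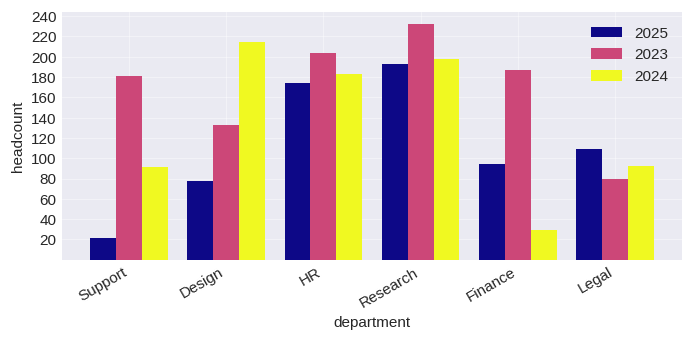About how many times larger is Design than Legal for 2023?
Design ≈ 140, Legal ≈ 80; 140/80 ≈ 1.75.

≈ 1.75×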